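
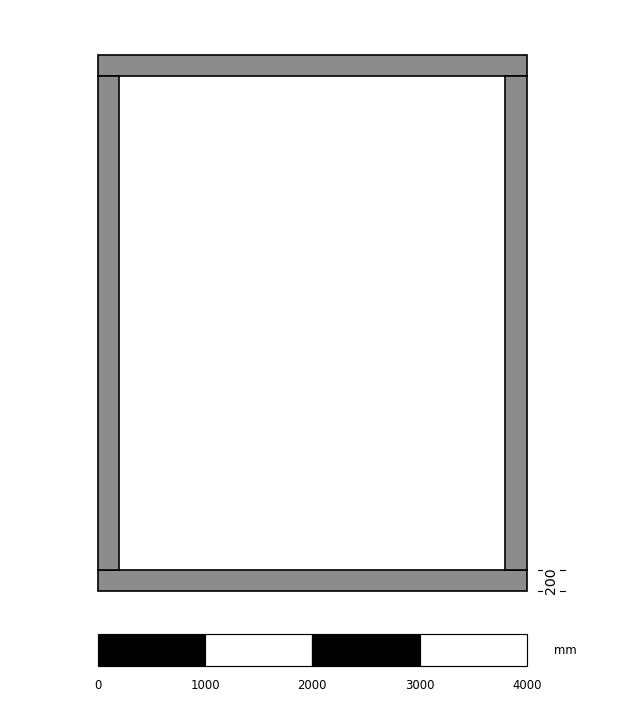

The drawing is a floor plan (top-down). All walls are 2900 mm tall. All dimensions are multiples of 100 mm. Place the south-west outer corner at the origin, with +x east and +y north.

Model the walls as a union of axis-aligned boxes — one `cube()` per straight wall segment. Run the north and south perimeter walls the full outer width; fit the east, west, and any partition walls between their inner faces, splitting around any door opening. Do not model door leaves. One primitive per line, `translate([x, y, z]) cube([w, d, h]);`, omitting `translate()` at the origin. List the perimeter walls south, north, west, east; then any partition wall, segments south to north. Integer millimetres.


cube([4000, 200, 2900]);
translate([0, 4800, 0]) cube([4000, 200, 2900]);
translate([0, 200, 0]) cube([200, 4600, 2900]);
translate([3800, 200, 0]) cube([200, 4600, 2900]);


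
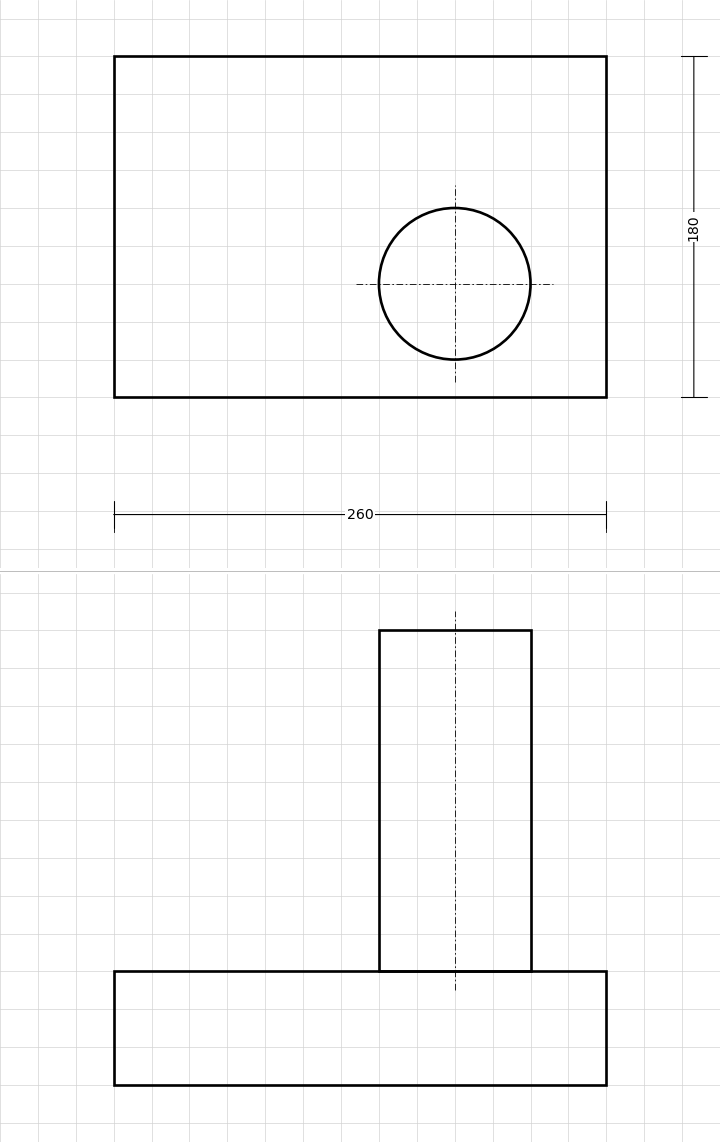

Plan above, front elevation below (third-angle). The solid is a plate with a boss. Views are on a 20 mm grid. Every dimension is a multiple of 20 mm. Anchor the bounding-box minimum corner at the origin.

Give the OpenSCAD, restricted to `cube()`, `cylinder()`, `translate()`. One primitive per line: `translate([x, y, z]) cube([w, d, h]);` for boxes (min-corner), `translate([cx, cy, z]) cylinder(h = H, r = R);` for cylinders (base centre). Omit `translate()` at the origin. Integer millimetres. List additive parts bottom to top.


cube([260, 180, 60]);
translate([180, 60, 60]) cylinder(h = 180, r = 40);


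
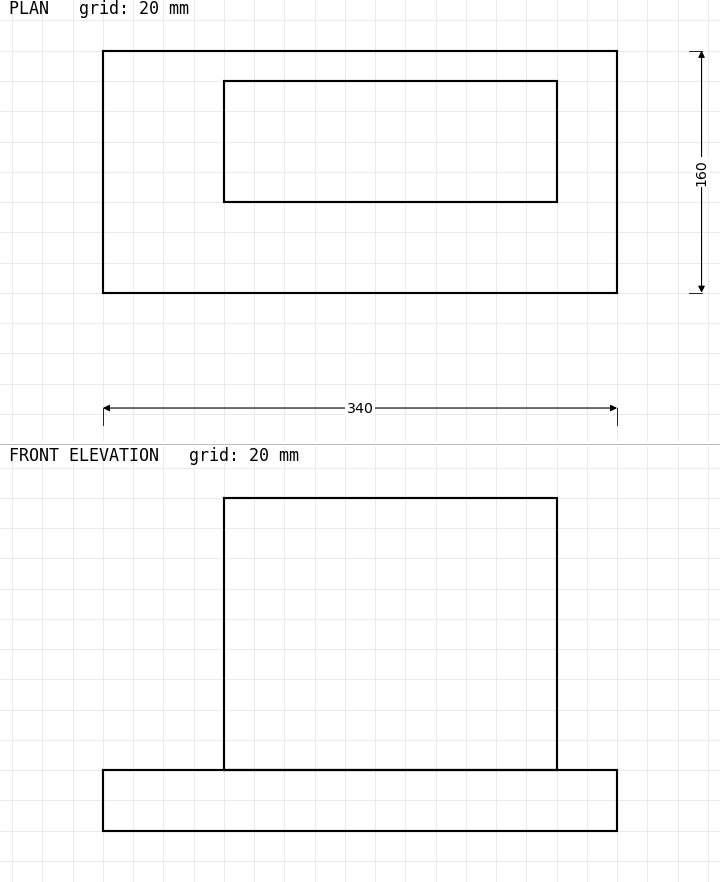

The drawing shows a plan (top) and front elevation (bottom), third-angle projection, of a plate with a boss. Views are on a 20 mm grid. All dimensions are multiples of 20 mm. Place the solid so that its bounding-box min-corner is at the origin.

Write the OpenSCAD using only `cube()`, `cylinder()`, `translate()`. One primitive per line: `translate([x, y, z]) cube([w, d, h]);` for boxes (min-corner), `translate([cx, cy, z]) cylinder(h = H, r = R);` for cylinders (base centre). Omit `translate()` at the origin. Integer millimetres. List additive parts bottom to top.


cube([340, 160, 40]);
translate([80, 60, 40]) cube([220, 80, 180]);


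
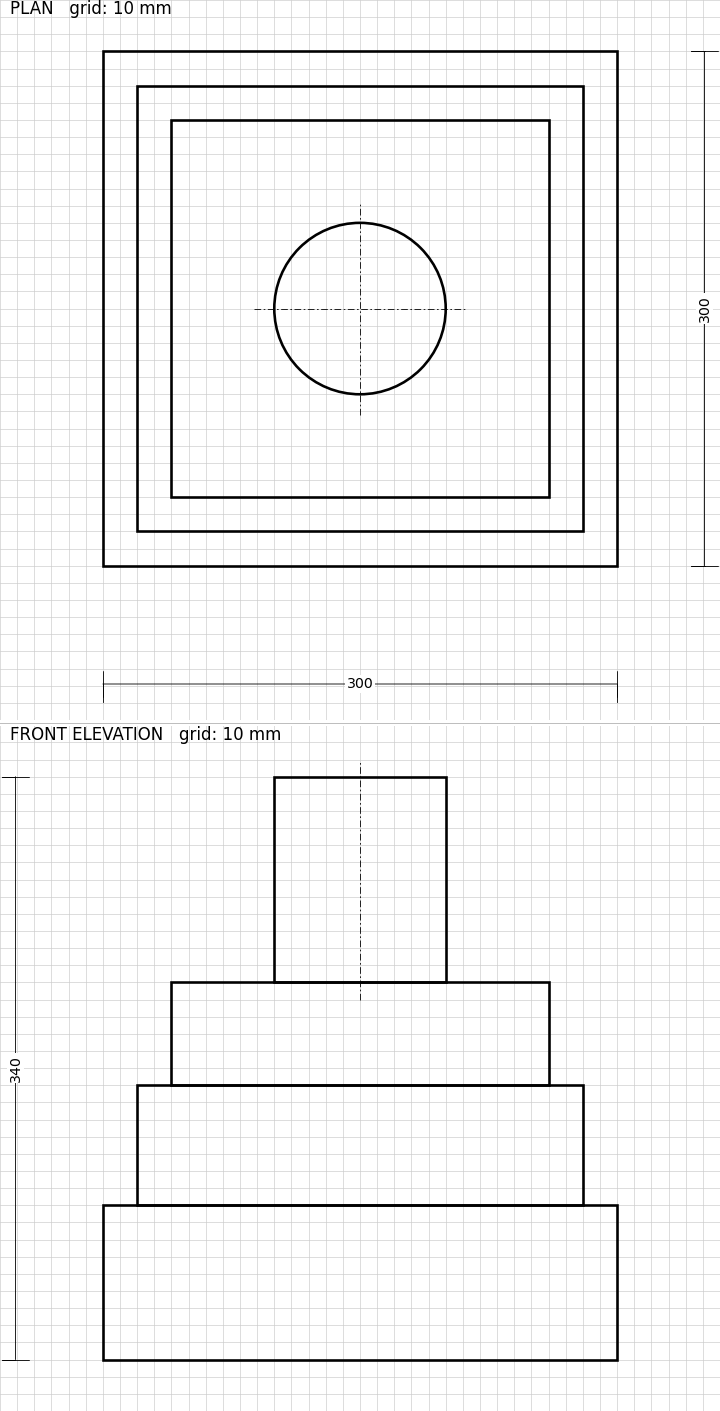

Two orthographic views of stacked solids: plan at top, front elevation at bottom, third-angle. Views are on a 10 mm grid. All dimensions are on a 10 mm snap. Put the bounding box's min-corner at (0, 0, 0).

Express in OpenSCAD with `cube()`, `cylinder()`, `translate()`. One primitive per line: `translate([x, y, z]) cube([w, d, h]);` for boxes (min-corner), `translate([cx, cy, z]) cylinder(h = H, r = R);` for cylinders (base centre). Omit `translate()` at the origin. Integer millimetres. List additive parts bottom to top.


cube([300, 300, 90]);
translate([20, 20, 90]) cube([260, 260, 70]);
translate([40, 40, 160]) cube([220, 220, 60]);
translate([150, 150, 220]) cylinder(h = 120, r = 50);


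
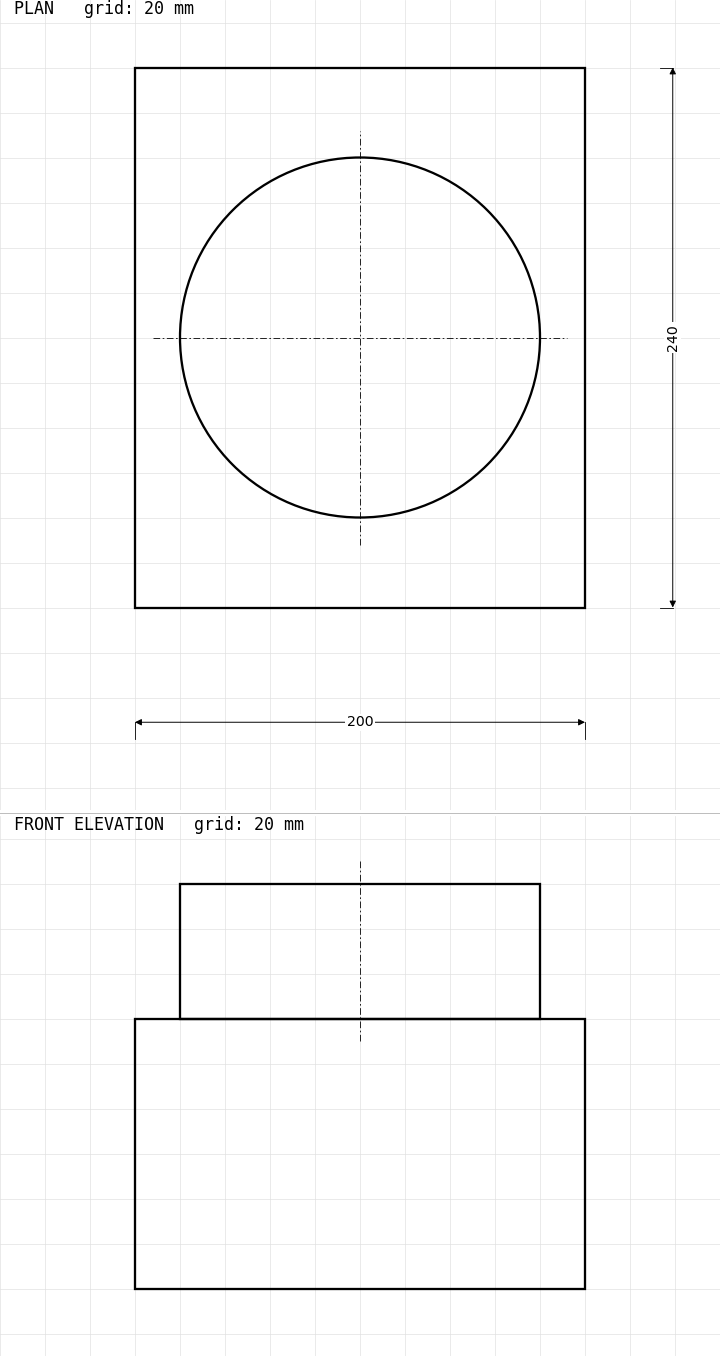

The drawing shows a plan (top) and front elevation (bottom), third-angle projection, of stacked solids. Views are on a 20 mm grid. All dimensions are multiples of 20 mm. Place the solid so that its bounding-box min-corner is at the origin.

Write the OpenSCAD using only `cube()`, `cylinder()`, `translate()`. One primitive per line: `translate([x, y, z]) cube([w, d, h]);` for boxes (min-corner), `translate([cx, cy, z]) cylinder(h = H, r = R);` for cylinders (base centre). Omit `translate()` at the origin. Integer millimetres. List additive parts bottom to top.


cube([200, 240, 120]);
translate([100, 120, 120]) cylinder(h = 60, r = 80);


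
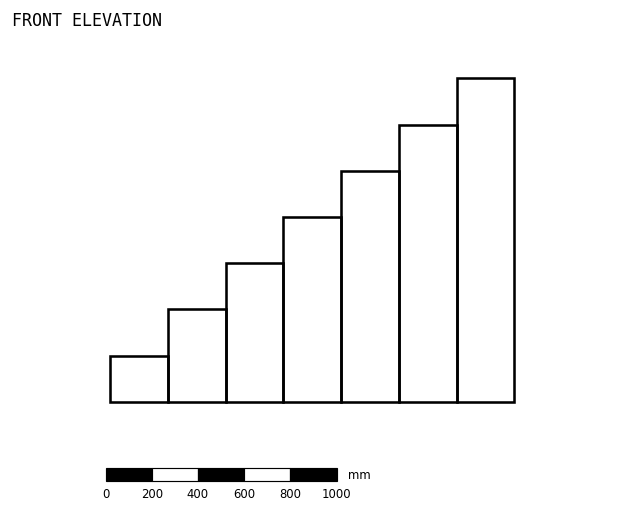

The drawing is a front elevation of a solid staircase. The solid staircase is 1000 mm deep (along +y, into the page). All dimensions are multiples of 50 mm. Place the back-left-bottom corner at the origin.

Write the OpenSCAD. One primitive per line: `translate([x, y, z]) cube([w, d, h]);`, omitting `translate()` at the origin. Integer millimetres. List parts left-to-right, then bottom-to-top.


cube([250, 1000, 200]);
translate([250, 0, 0]) cube([250, 1000, 400]);
translate([500, 0, 0]) cube([250, 1000, 600]);
translate([750, 0, 0]) cube([250, 1000, 800]);
translate([1000, 0, 0]) cube([250, 1000, 1000]);
translate([1250, 0, 0]) cube([250, 1000, 1200]);
translate([1500, 0, 0]) cube([250, 1000, 1400]);


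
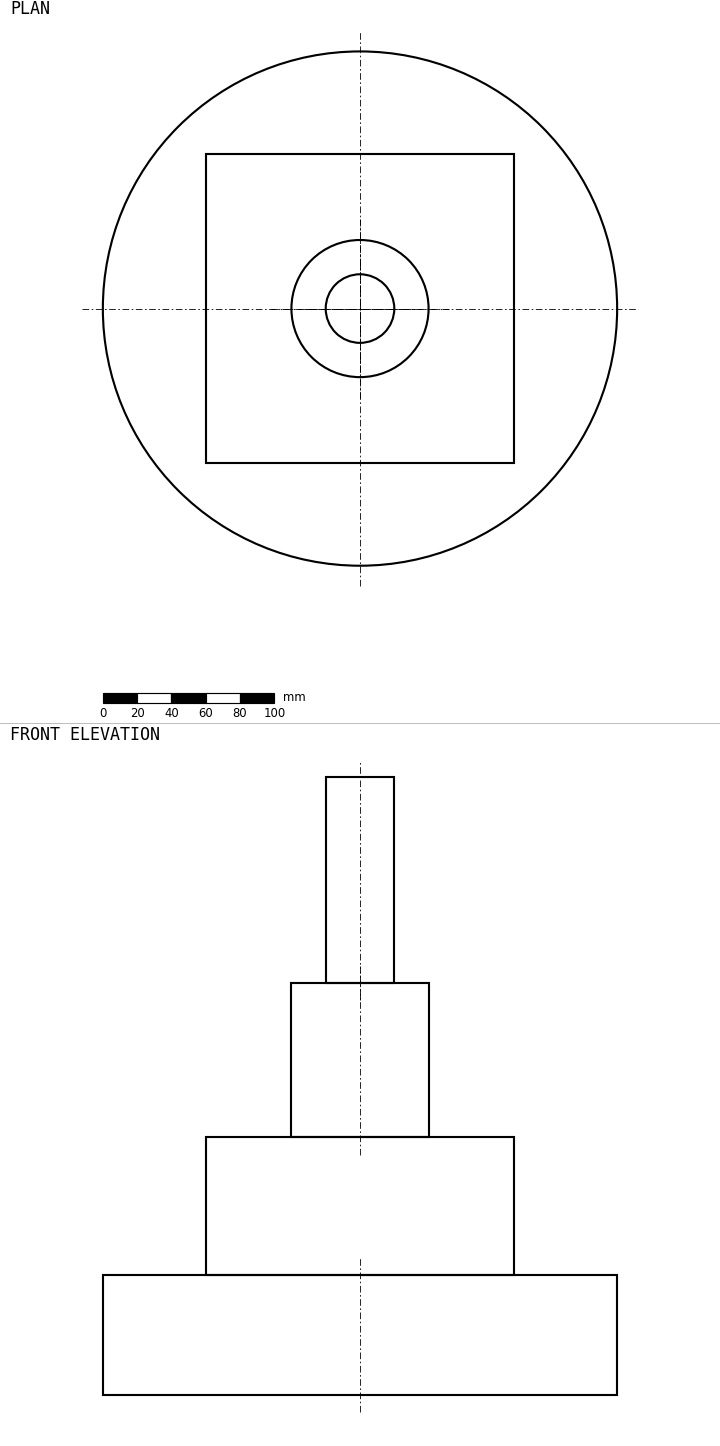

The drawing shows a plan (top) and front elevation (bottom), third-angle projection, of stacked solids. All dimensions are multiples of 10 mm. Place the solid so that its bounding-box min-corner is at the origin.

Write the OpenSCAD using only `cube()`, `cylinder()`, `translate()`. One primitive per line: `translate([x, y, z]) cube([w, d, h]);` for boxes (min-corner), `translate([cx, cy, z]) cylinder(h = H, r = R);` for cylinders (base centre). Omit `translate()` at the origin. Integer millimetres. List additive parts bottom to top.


translate([150, 150, 0]) cylinder(h = 70, r = 150);
translate([60, 60, 70]) cube([180, 180, 80]);
translate([150, 150, 150]) cylinder(h = 90, r = 40);
translate([150, 150, 240]) cylinder(h = 120, r = 20);


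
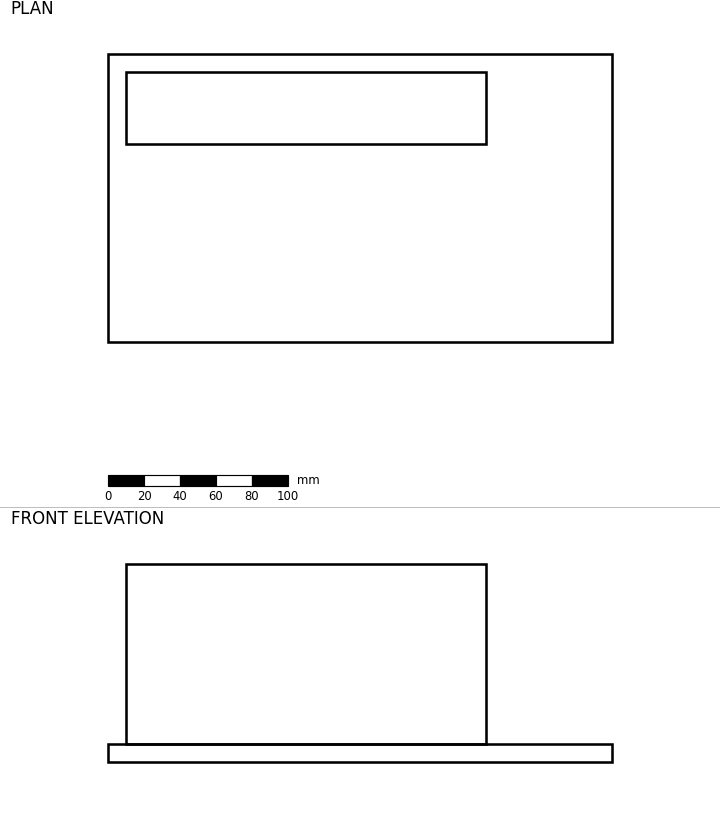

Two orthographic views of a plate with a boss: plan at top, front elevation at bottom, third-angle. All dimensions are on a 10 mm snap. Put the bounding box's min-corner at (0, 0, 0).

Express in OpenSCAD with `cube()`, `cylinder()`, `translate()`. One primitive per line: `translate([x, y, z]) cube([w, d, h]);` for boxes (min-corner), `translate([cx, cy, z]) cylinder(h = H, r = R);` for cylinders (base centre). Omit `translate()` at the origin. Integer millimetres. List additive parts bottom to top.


cube([280, 160, 10]);
translate([10, 110, 10]) cube([200, 40, 100]);


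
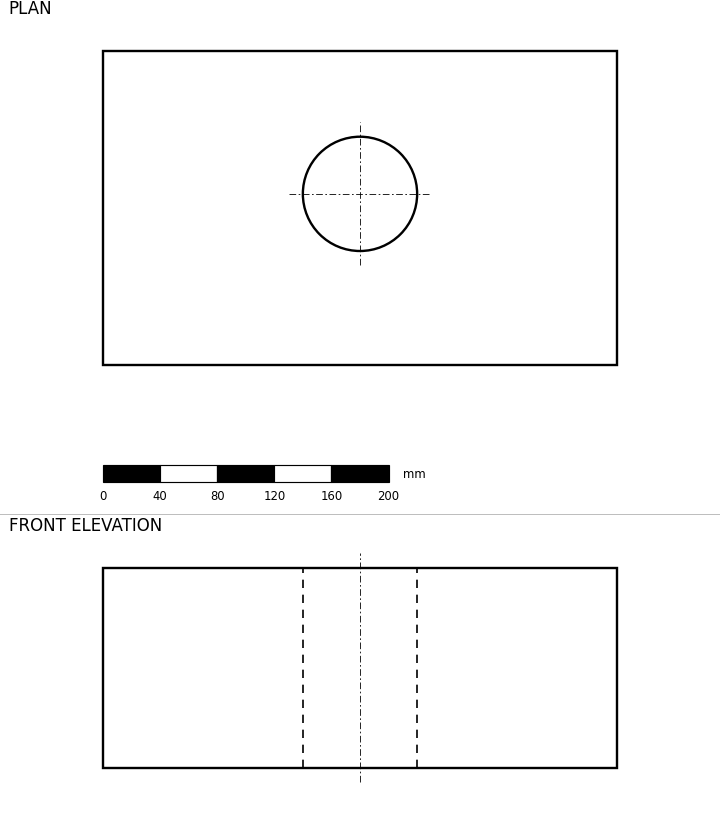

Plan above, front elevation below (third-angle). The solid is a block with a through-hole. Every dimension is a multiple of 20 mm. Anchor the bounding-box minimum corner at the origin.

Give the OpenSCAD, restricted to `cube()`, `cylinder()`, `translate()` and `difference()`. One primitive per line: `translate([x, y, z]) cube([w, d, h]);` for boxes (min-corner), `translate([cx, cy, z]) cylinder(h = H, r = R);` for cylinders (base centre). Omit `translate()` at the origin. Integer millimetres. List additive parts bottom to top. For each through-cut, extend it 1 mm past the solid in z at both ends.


difference() {
  cube([360, 220, 140]);
  translate([180, 120, -1]) cylinder(h = 142, r = 40);
}


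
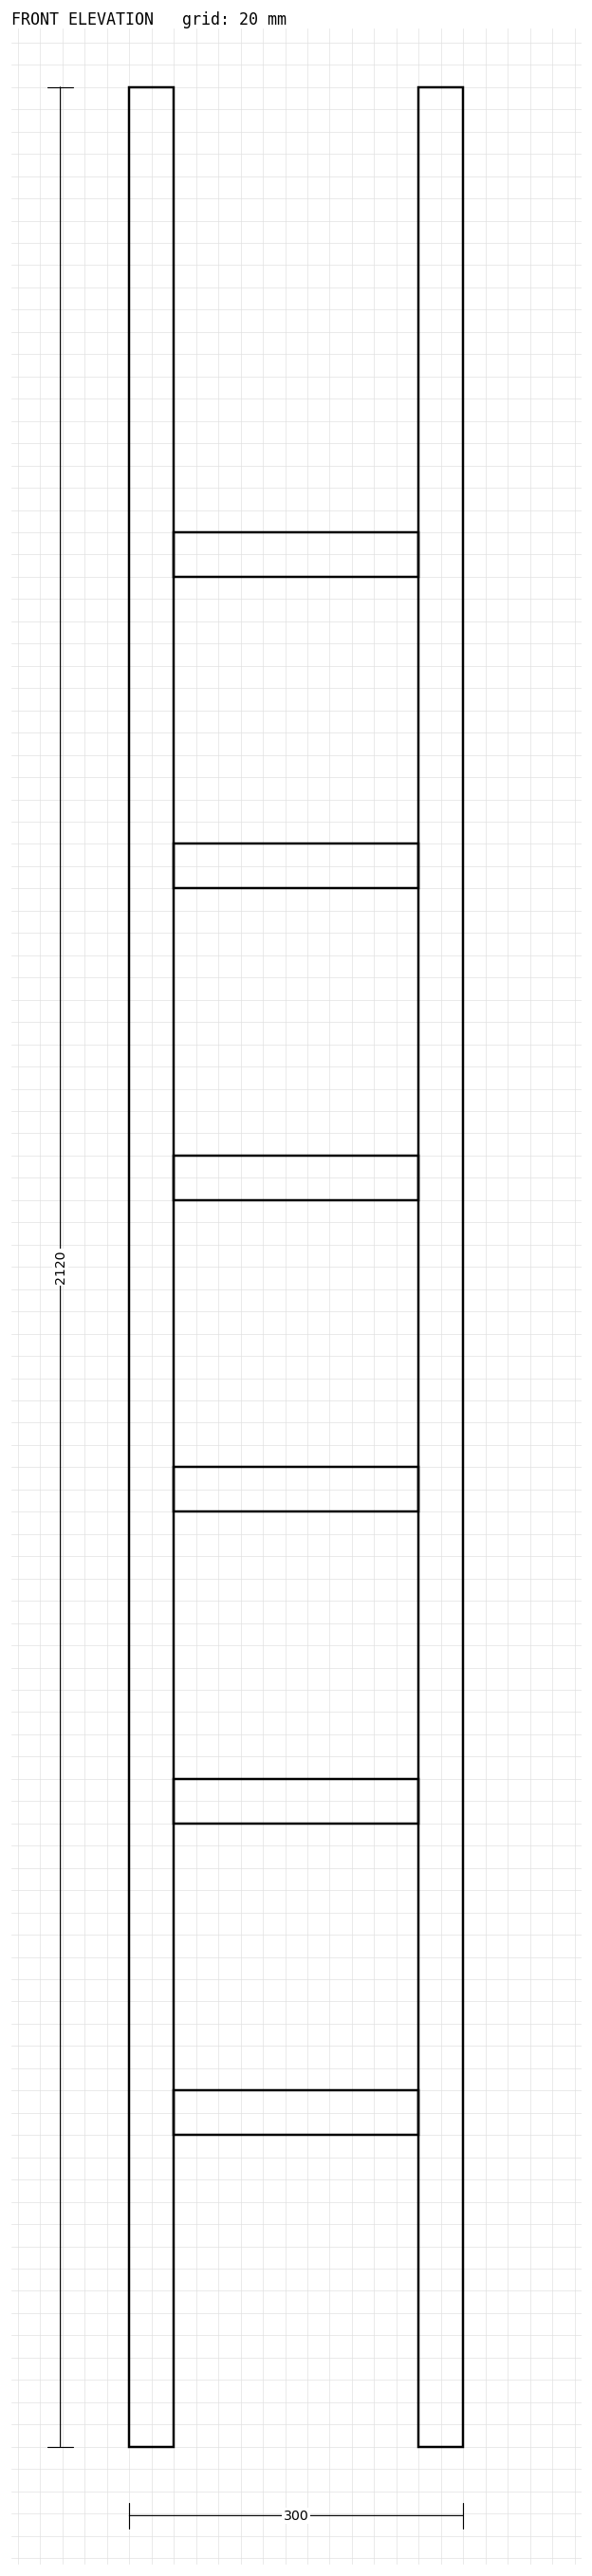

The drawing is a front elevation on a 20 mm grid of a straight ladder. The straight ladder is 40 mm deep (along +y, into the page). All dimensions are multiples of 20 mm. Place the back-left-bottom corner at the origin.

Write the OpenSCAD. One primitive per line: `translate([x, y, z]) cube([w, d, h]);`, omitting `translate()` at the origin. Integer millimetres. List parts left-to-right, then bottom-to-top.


cube([40, 40, 2120]);
translate([40, 0, 280]) cube([220, 40, 40]);
translate([40, 0, 560]) cube([220, 40, 40]);
translate([40, 0, 840]) cube([220, 40, 40]);
translate([40, 0, 1120]) cube([220, 40, 40]);
translate([40, 0, 1400]) cube([220, 40, 40]);
translate([40, 0, 1680]) cube([220, 40, 40]);
translate([260, 0, 0]) cube([40, 40, 2120]);


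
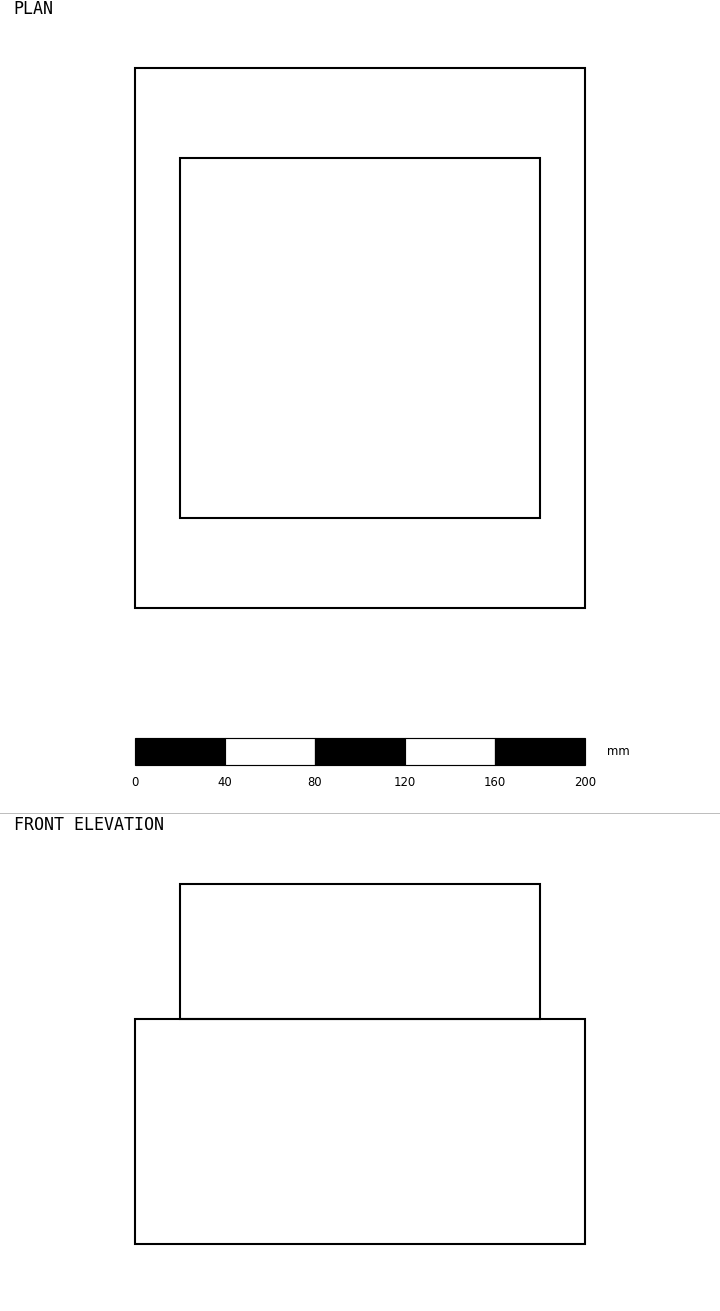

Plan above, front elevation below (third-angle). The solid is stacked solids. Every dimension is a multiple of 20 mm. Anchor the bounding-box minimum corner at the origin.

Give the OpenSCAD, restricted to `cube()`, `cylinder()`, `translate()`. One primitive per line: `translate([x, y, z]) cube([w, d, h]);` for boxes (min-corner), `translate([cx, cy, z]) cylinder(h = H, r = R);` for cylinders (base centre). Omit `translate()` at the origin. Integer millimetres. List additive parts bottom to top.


cube([200, 240, 100]);
translate([20, 40, 100]) cube([160, 160, 60]);


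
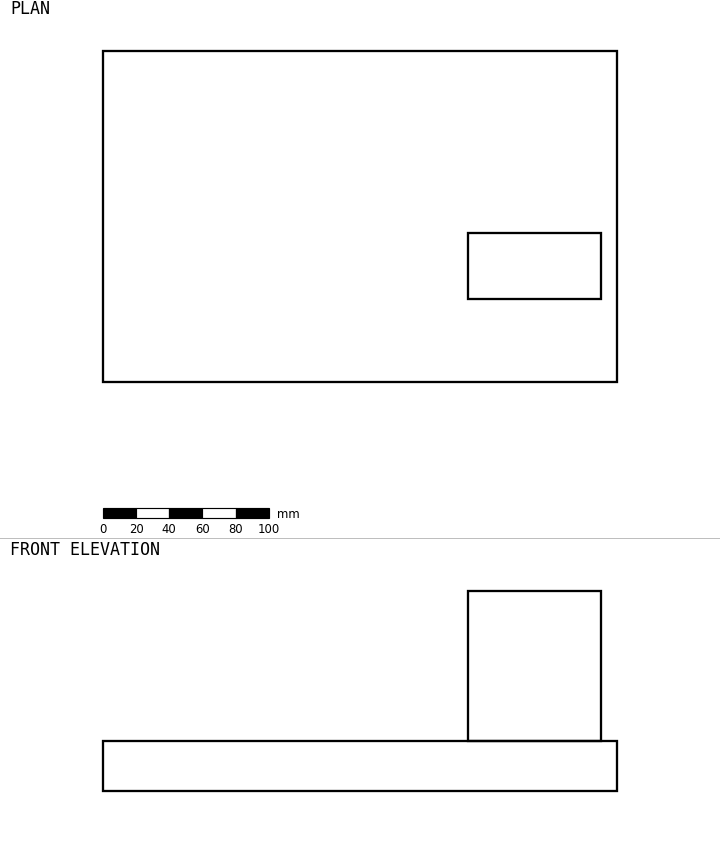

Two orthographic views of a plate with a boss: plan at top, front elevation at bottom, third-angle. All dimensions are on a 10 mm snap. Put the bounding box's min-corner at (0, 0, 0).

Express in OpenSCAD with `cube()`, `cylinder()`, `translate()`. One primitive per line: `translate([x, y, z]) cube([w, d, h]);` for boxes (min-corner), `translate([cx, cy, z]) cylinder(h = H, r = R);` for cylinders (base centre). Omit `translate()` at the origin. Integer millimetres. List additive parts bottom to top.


cube([310, 200, 30]);
translate([220, 50, 30]) cube([80, 40, 90]);


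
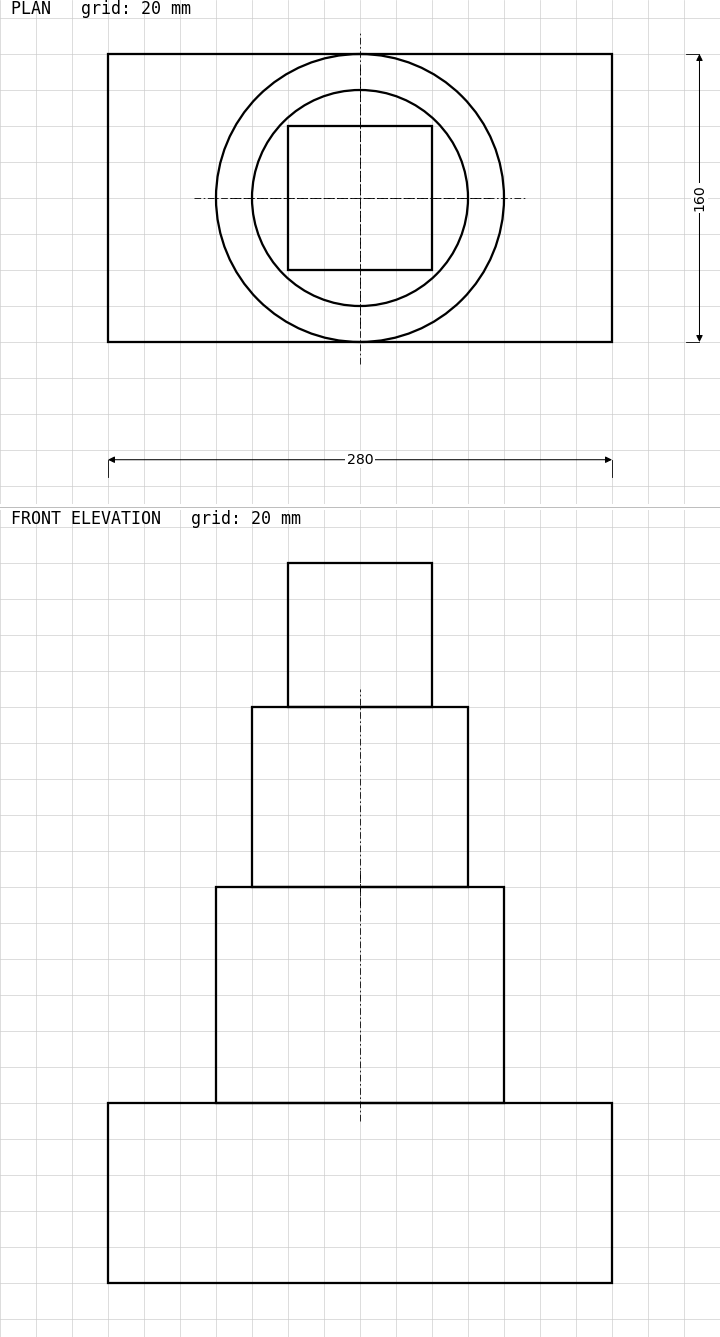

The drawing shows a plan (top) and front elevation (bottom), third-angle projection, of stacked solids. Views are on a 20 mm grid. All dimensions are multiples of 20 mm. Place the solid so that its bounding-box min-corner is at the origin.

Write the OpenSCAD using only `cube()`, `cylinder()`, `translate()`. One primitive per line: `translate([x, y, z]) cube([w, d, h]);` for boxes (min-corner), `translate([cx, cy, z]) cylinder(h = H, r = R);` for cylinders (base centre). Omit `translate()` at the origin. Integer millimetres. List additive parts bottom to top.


cube([280, 160, 100]);
translate([140, 80, 100]) cylinder(h = 120, r = 80);
translate([140, 80, 220]) cylinder(h = 100, r = 60);
translate([100, 40, 320]) cube([80, 80, 80]);


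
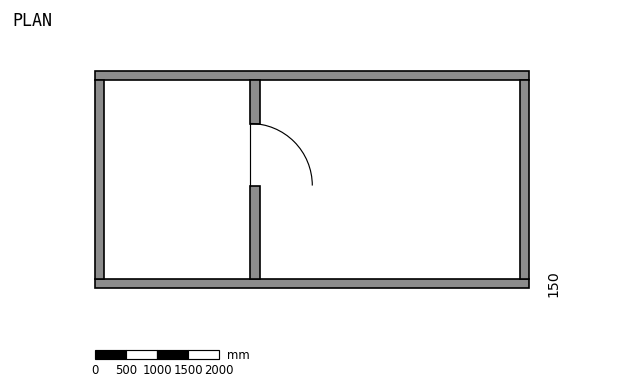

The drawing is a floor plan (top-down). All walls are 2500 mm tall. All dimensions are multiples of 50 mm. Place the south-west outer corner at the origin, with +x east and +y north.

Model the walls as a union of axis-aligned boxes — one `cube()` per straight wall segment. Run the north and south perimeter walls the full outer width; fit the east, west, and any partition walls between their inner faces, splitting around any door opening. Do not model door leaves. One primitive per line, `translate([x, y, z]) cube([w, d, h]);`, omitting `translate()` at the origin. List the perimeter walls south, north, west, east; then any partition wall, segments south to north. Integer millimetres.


cube([7000, 150, 2500]);
translate([0, 3350, 0]) cube([7000, 150, 2500]);
translate([0, 150, 0]) cube([150, 3200, 2500]);
translate([6850, 150, 0]) cube([150, 3200, 2500]);
translate([2500, 150, 0]) cube([150, 1500, 2500]);
translate([2500, 2650, 0]) cube([150, 700, 2500]);


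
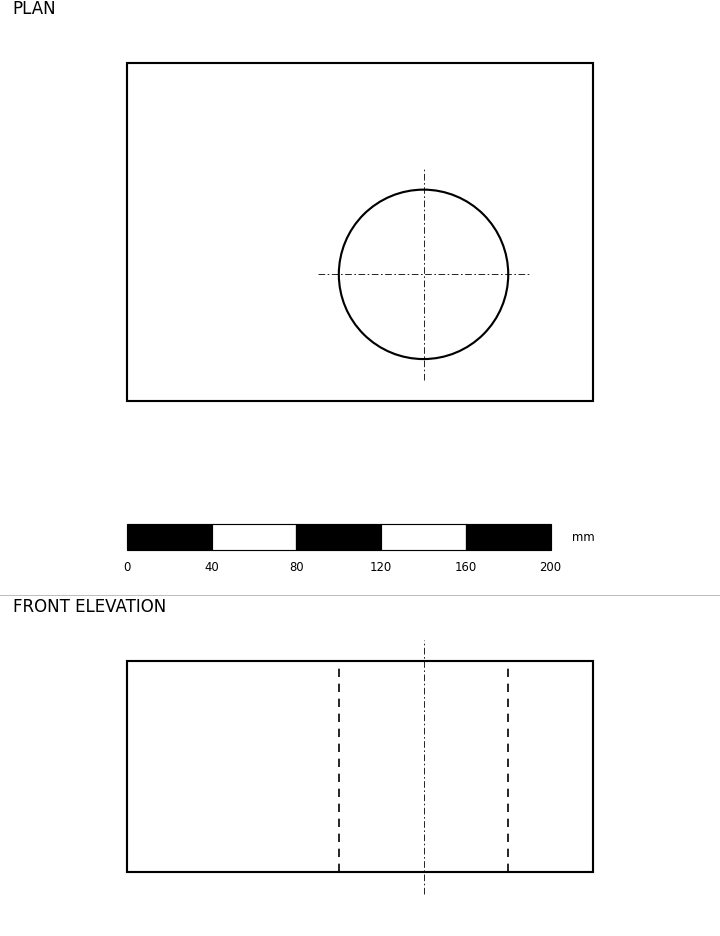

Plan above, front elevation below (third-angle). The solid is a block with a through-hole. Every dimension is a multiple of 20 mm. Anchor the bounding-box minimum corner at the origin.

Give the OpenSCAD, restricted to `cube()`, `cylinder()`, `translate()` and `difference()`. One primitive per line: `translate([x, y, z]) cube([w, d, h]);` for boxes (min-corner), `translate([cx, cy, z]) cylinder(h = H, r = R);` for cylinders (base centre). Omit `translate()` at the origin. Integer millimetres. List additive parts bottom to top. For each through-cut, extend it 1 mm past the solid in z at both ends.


difference() {
  cube([220, 160, 100]);
  translate([140, 60, -1]) cylinder(h = 102, r = 40);
}


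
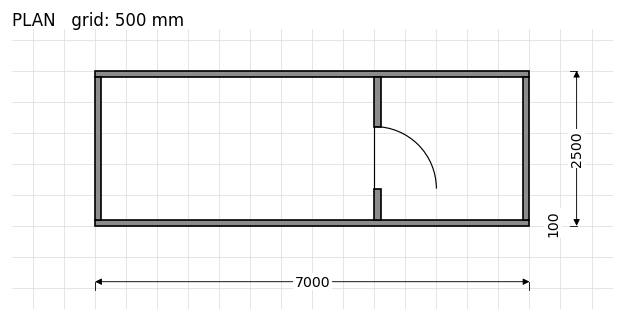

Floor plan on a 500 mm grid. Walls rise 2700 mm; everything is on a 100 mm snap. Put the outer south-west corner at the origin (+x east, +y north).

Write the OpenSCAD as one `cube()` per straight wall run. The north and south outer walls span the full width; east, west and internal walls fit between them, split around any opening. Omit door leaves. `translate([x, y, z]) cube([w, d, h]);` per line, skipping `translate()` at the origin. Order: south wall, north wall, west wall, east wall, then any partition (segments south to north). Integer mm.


cube([7000, 100, 2700]);
translate([0, 2400, 0]) cube([7000, 100, 2700]);
translate([0, 100, 0]) cube([100, 2300, 2700]);
translate([6900, 100, 0]) cube([100, 2300, 2700]);
translate([4500, 100, 0]) cube([100, 500, 2700]);
translate([4500, 1600, 0]) cube([100, 800, 2700]);


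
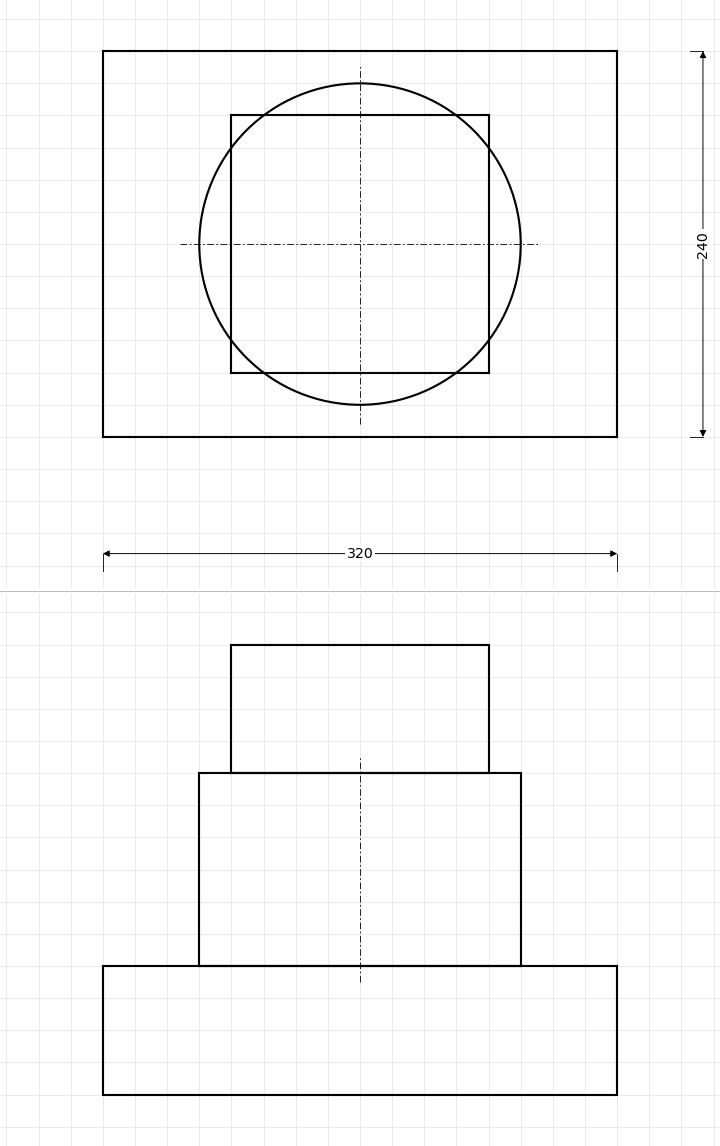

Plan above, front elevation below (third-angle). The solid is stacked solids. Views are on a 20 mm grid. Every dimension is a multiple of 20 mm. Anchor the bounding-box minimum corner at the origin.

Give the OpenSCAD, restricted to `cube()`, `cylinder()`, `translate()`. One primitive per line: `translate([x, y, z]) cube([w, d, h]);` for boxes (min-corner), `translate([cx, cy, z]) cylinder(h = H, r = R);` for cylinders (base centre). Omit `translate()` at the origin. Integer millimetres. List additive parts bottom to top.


cube([320, 240, 80]);
translate([160, 120, 80]) cylinder(h = 120, r = 100);
translate([80, 40, 200]) cube([160, 160, 80]);


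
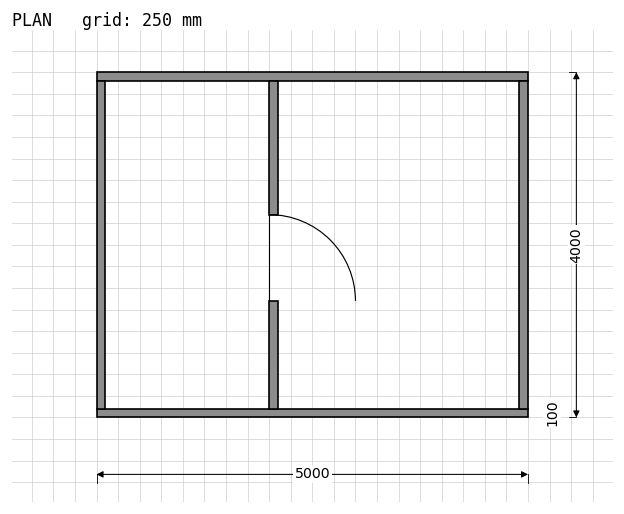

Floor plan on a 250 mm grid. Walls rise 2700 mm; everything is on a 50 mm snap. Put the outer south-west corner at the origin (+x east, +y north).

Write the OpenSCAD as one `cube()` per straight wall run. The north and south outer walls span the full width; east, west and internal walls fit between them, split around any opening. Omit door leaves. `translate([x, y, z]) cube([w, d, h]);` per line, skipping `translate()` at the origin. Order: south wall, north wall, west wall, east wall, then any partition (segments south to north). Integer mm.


cube([5000, 100, 2700]);
translate([0, 3900, 0]) cube([5000, 100, 2700]);
translate([0, 100, 0]) cube([100, 3800, 2700]);
translate([4900, 100, 0]) cube([100, 3800, 2700]);
translate([2000, 100, 0]) cube([100, 1250, 2700]);
translate([2000, 2350, 0]) cube([100, 1550, 2700]);


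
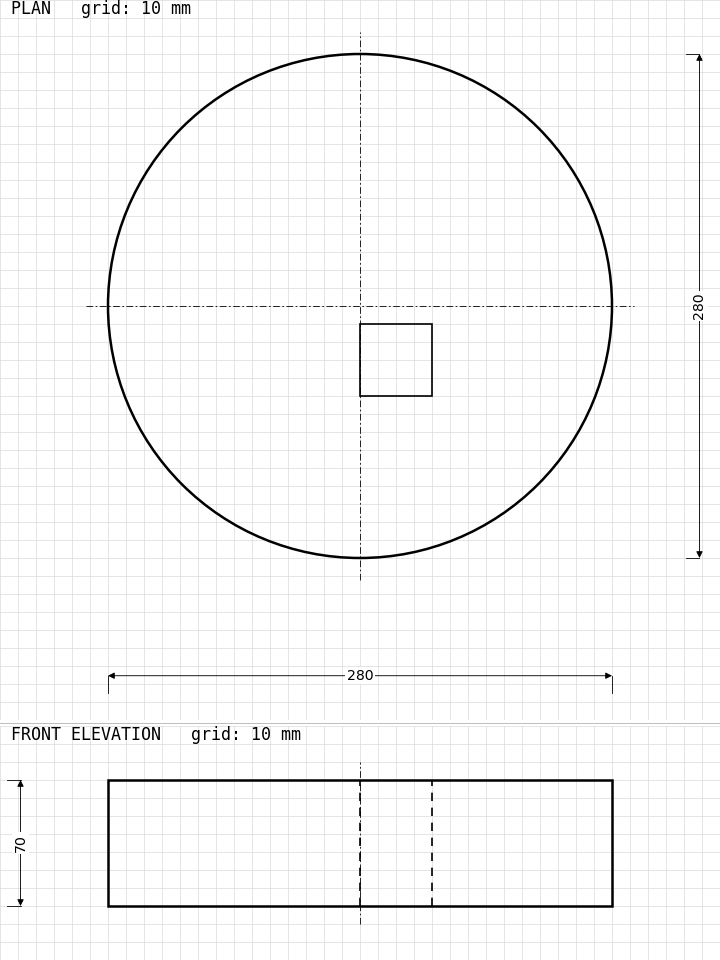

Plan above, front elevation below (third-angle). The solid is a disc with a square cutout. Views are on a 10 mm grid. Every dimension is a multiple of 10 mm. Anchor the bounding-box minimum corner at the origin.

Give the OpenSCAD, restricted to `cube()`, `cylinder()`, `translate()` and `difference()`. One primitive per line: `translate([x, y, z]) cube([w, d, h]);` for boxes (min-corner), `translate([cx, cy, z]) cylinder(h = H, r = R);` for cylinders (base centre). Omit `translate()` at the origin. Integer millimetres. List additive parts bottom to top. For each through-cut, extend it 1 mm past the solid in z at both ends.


difference() {
  translate([140, 140, 0]) cylinder(h = 70, r = 140);
  translate([140, 90, -1]) cube([40, 40, 72]);
}


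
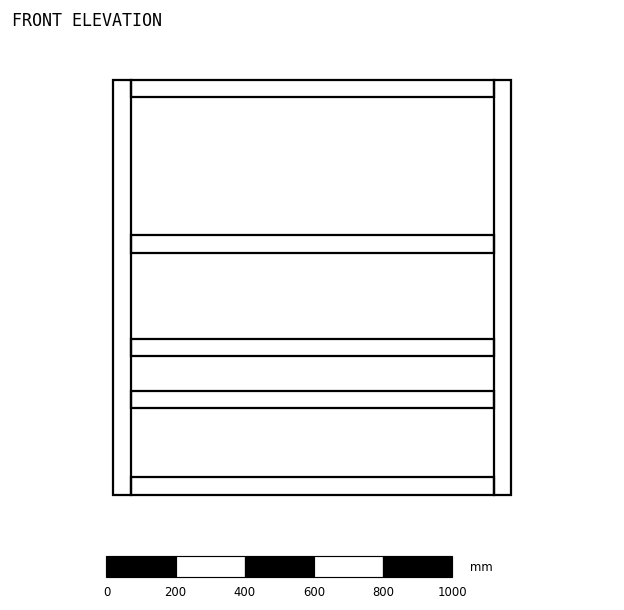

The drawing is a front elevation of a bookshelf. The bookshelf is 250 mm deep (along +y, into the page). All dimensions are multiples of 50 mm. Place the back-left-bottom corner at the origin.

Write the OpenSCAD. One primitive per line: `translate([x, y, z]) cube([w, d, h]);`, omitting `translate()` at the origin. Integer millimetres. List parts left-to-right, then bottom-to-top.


cube([50, 250, 1200]);
translate([50, 0, 0]) cube([1050, 250, 50]);
translate([50, 0, 250]) cube([1050, 250, 50]);
translate([50, 0, 400]) cube([1050, 250, 50]);
translate([50, 0, 700]) cube([1050, 250, 50]);
translate([50, 0, 1150]) cube([1050, 250, 50]);
translate([1100, 0, 0]) cube([50, 250, 1200]);


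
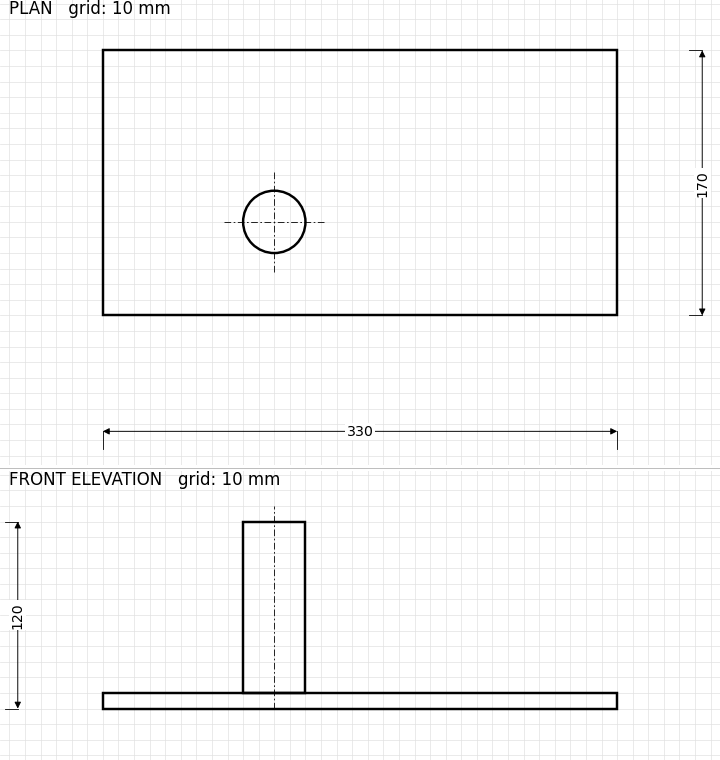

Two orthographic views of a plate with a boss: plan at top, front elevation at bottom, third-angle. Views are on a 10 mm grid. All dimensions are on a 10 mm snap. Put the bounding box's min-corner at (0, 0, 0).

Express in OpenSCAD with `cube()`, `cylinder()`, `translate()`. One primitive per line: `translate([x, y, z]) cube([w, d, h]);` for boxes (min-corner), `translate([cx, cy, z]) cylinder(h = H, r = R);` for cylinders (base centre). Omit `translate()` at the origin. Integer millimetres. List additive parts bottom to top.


cube([330, 170, 10]);
translate([110, 60, 10]) cylinder(h = 110, r = 20);


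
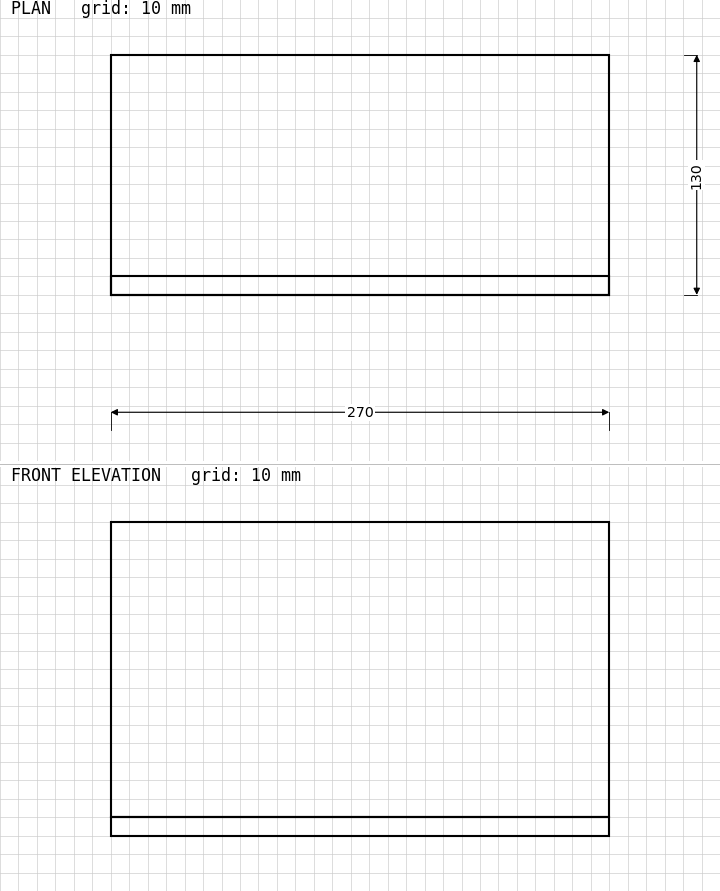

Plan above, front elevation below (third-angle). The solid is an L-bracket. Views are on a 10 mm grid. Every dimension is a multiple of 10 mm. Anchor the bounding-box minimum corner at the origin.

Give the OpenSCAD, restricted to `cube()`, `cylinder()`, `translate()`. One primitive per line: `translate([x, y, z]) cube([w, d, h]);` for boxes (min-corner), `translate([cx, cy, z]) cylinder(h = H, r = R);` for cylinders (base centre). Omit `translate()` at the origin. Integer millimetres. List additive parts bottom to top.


cube([270, 130, 10]);
translate([0, 0, 10]) cube([270, 10, 160]);


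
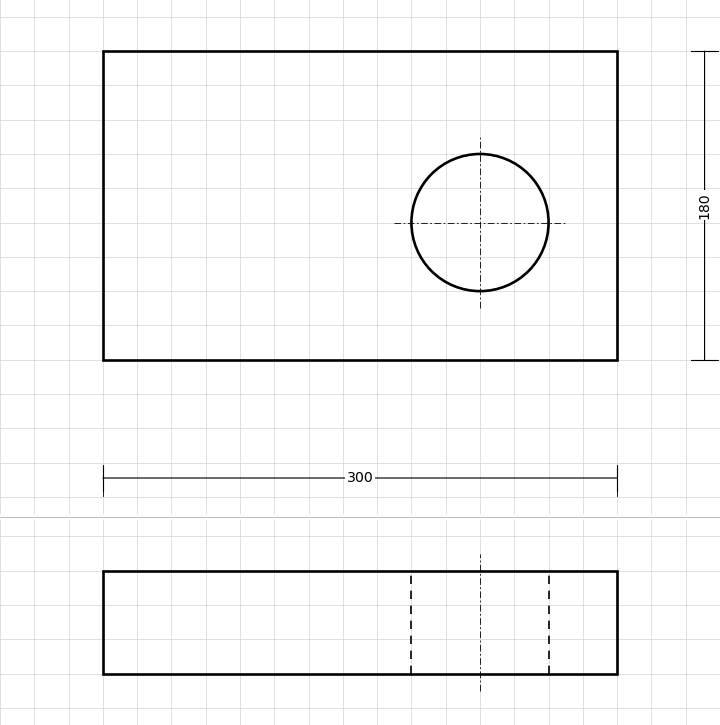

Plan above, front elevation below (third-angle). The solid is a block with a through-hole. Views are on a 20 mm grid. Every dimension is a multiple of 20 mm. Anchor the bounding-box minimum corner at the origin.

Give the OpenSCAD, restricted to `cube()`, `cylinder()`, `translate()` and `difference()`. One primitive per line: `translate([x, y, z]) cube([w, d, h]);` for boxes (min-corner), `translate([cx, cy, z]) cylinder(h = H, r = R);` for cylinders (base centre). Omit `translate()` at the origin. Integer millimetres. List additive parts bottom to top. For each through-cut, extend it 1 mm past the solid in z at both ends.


difference() {
  cube([300, 180, 60]);
  translate([220, 80, -1]) cylinder(h = 62, r = 40);
}


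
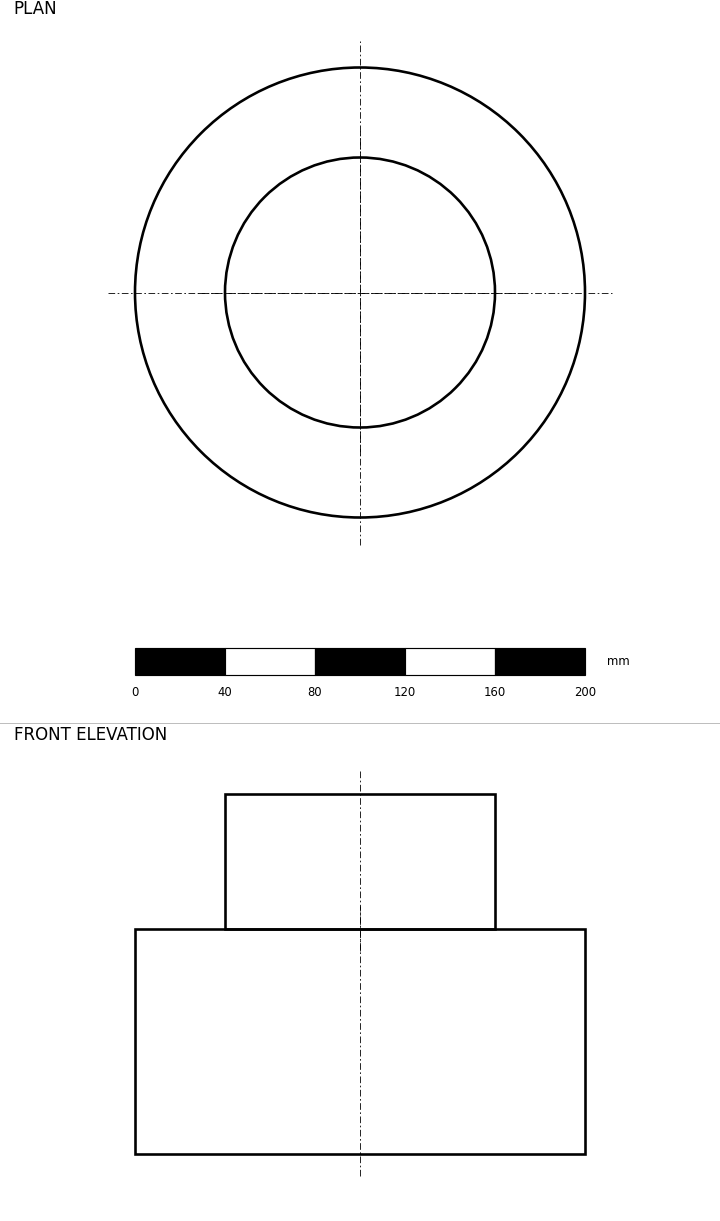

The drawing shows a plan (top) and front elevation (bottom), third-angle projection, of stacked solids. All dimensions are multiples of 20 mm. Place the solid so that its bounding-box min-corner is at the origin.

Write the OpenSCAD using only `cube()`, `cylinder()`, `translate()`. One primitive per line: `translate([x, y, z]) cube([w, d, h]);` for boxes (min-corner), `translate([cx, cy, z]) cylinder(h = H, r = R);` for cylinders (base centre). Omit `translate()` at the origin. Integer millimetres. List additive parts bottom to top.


translate([100, 100, 0]) cylinder(h = 100, r = 100);
translate([100, 100, 100]) cylinder(h = 60, r = 60);


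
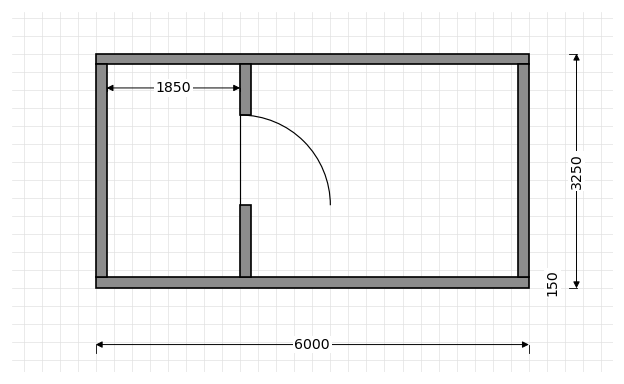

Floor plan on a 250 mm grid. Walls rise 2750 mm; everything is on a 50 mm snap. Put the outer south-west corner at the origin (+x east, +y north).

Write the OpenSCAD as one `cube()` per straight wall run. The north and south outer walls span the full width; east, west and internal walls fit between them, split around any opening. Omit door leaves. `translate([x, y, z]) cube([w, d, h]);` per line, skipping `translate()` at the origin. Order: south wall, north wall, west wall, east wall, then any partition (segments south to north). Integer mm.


cube([6000, 150, 2750]);
translate([0, 3100, 0]) cube([6000, 150, 2750]);
translate([0, 150, 0]) cube([150, 2950, 2750]);
translate([5850, 150, 0]) cube([150, 2950, 2750]);
translate([2000, 150, 0]) cube([150, 1000, 2750]);
translate([2000, 2400, 0]) cube([150, 700, 2750]);


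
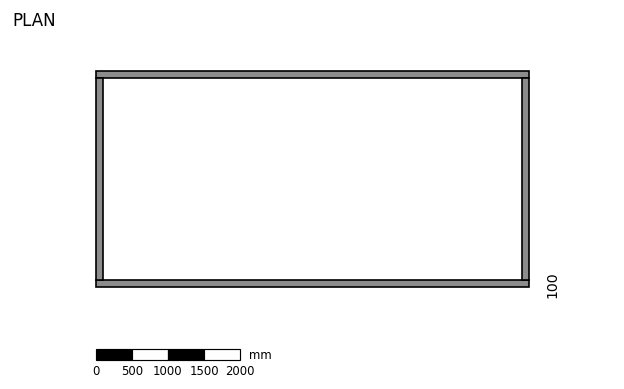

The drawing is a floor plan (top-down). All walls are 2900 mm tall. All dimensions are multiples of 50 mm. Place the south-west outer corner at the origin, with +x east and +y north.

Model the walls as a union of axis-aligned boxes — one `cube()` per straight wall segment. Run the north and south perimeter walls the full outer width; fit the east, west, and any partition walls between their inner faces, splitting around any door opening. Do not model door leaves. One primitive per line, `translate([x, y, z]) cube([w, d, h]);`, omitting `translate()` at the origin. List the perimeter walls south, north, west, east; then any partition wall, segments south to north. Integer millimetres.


cube([6000, 100, 2900]);
translate([0, 2900, 0]) cube([6000, 100, 2900]);
translate([0, 100, 0]) cube([100, 2800, 2900]);
translate([5900, 100, 0]) cube([100, 2800, 2900]);


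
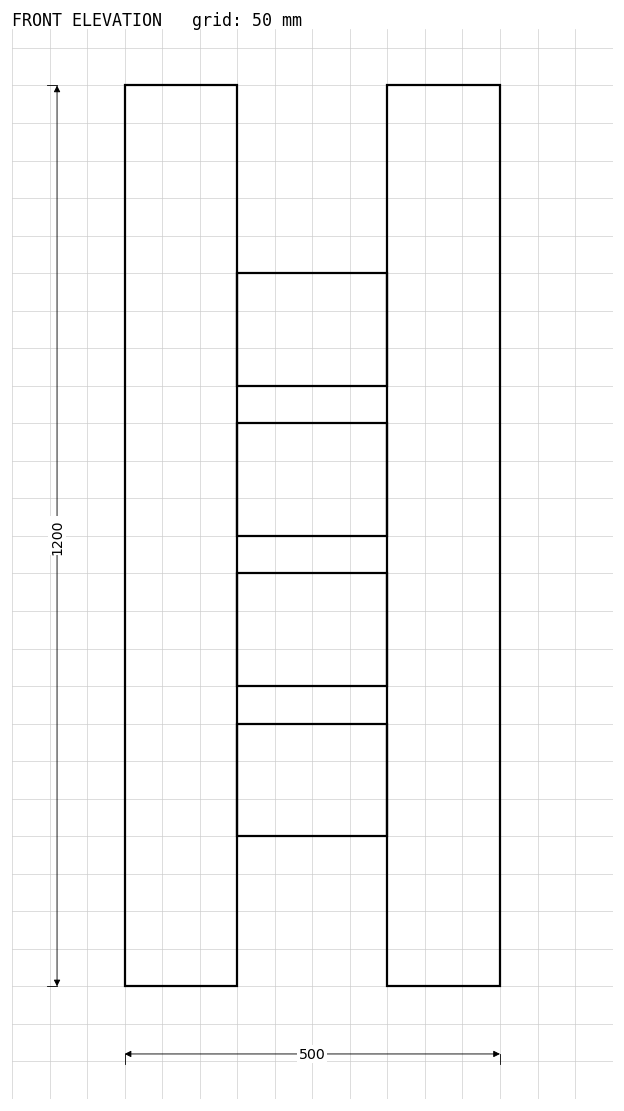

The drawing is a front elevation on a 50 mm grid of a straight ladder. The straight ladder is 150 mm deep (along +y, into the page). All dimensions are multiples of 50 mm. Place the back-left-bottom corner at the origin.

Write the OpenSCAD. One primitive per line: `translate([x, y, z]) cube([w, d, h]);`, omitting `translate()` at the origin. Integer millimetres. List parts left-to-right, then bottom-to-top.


cube([150, 150, 1200]);
translate([150, 0, 200]) cube([200, 150, 150]);
translate([150, 0, 400]) cube([200, 150, 150]);
translate([150, 0, 600]) cube([200, 150, 150]);
translate([150, 0, 800]) cube([200, 150, 150]);
translate([350, 0, 0]) cube([150, 150, 1200]);


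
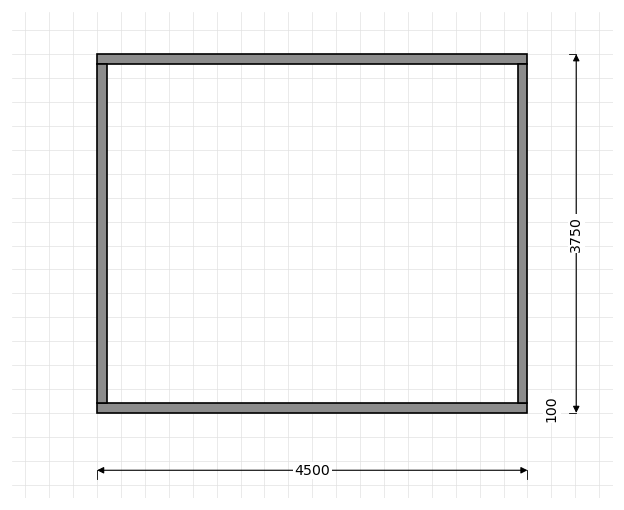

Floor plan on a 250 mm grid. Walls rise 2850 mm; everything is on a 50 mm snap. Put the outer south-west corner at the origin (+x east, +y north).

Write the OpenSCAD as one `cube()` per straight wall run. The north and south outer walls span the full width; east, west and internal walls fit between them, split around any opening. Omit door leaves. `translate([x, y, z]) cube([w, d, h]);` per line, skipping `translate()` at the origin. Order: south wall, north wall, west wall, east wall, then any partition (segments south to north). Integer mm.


cube([4500, 100, 2850]);
translate([0, 3650, 0]) cube([4500, 100, 2850]);
translate([0, 100, 0]) cube([100, 3550, 2850]);
translate([4400, 100, 0]) cube([100, 3550, 2850]);


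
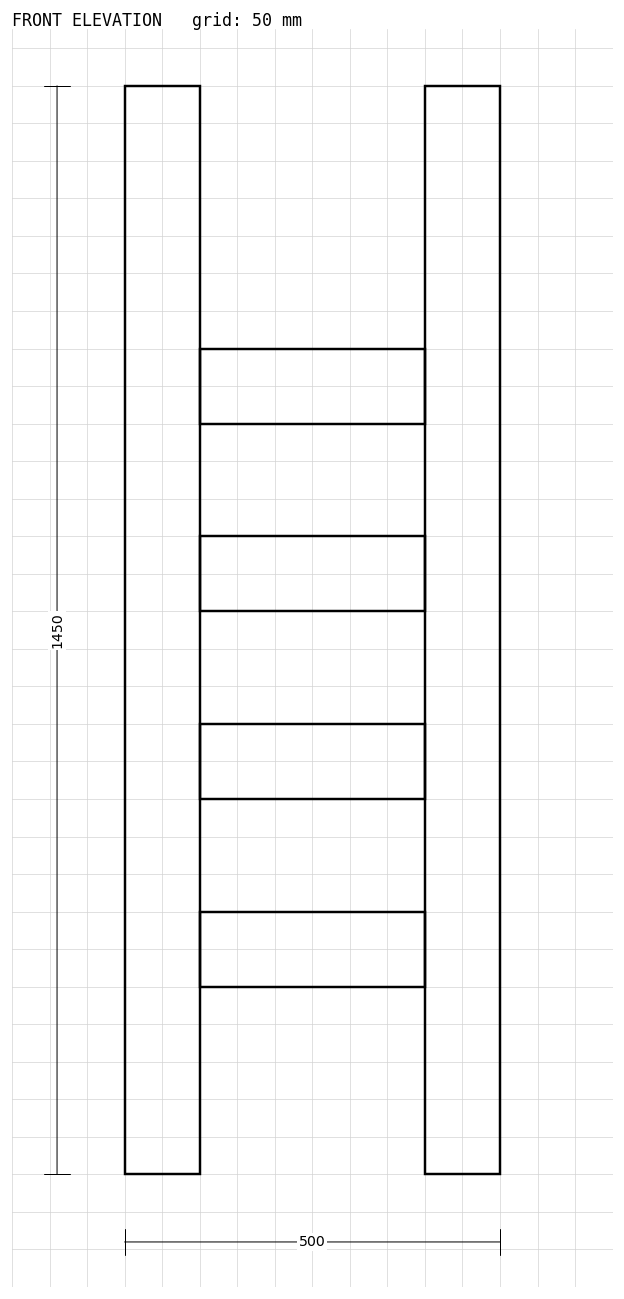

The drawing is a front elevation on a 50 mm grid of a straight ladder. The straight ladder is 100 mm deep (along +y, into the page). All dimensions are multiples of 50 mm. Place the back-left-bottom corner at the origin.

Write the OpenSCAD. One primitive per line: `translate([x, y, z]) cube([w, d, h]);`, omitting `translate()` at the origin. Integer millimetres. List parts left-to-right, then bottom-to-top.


cube([100, 100, 1450]);
translate([100, 0, 250]) cube([300, 100, 100]);
translate([100, 0, 500]) cube([300, 100, 100]);
translate([100, 0, 750]) cube([300, 100, 100]);
translate([100, 0, 1000]) cube([300, 100, 100]);
translate([400, 0, 0]) cube([100, 100, 1450]);


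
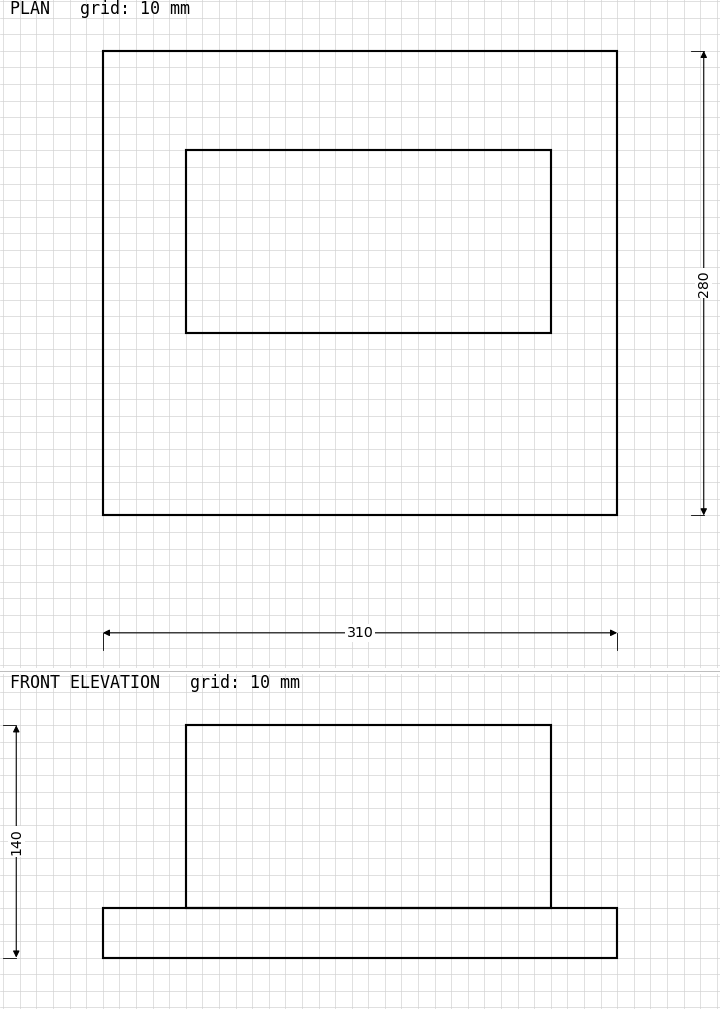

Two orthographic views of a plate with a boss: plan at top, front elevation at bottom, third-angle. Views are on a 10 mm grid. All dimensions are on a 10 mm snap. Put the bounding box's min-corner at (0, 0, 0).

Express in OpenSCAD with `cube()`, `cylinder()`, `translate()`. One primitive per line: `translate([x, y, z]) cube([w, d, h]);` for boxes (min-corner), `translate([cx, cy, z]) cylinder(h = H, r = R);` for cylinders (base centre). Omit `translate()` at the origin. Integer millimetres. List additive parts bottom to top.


cube([310, 280, 30]);
translate([50, 110, 30]) cube([220, 110, 110]);


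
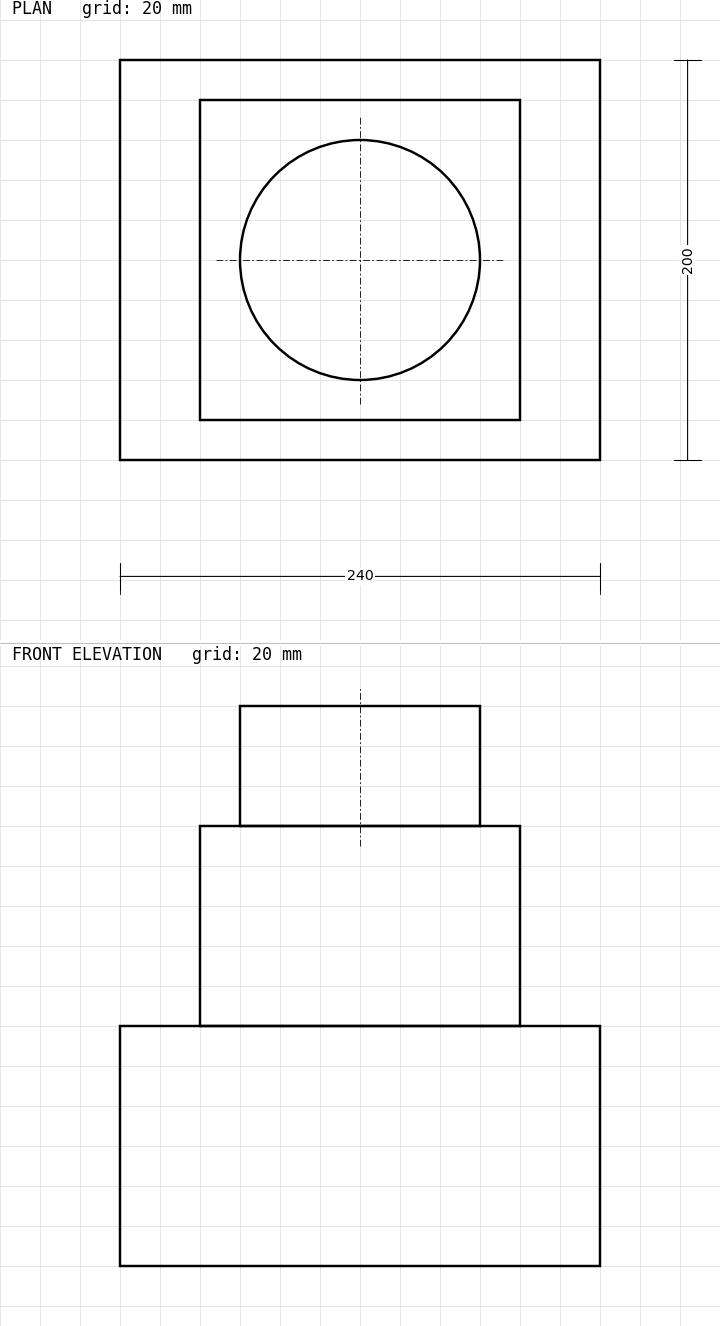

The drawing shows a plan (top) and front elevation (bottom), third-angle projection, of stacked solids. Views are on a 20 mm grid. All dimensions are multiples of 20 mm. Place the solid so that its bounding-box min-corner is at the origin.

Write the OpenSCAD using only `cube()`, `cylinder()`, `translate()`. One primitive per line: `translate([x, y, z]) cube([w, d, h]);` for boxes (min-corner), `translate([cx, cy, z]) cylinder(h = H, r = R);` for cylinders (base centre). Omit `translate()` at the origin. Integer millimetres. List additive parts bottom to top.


cube([240, 200, 120]);
translate([40, 20, 120]) cube([160, 160, 100]);
translate([120, 100, 220]) cylinder(h = 60, r = 60);


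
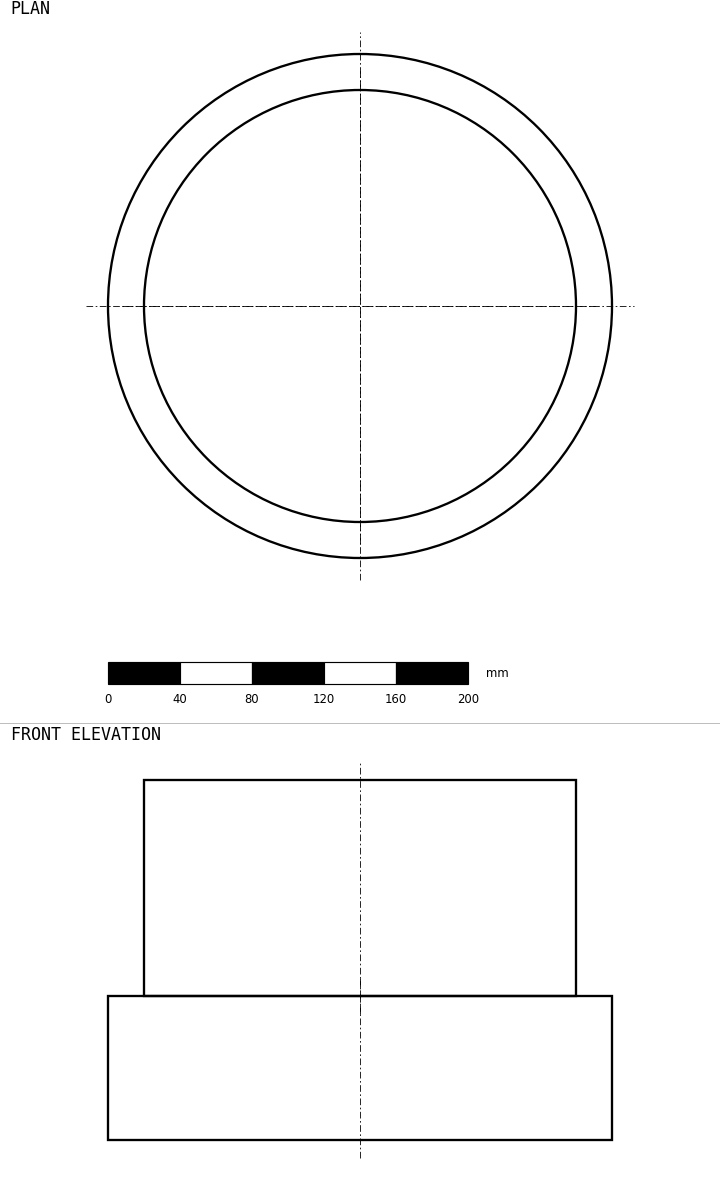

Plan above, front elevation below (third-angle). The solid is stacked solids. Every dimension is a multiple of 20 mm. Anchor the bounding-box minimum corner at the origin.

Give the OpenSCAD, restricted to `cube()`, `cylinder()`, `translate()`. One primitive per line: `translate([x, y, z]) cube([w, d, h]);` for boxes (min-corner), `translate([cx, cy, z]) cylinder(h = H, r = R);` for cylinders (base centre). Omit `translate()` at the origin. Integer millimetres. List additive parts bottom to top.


translate([140, 140, 0]) cylinder(h = 80, r = 140);
translate([140, 140, 80]) cylinder(h = 120, r = 120);


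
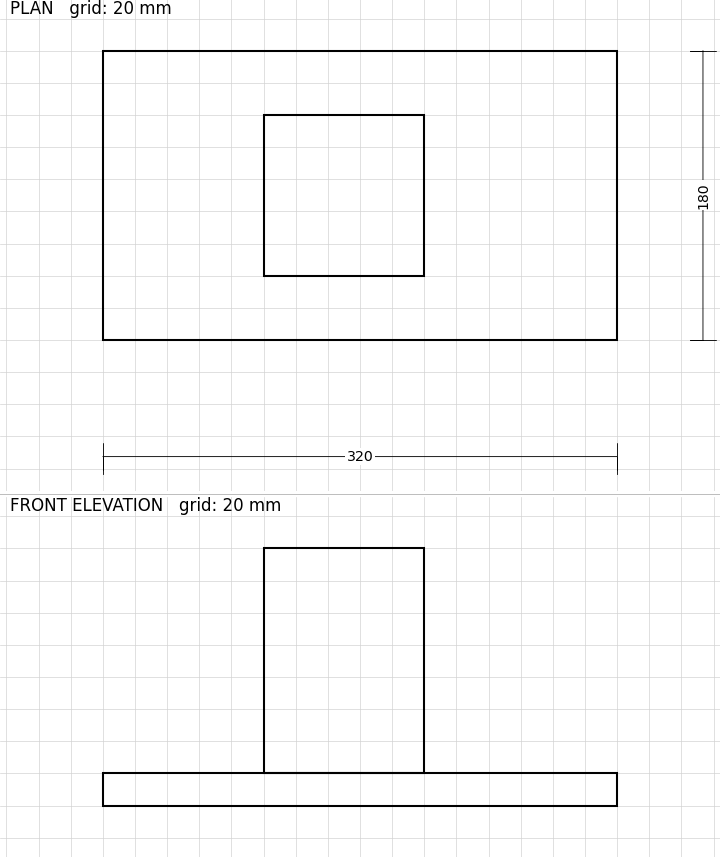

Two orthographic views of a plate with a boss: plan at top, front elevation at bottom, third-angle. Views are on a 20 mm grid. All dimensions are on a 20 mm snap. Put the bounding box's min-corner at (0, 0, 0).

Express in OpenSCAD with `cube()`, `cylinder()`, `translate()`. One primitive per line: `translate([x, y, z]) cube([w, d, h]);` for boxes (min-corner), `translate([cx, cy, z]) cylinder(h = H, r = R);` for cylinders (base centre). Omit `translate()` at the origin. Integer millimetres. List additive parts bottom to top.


cube([320, 180, 20]);
translate([100, 40, 20]) cube([100, 100, 140]);


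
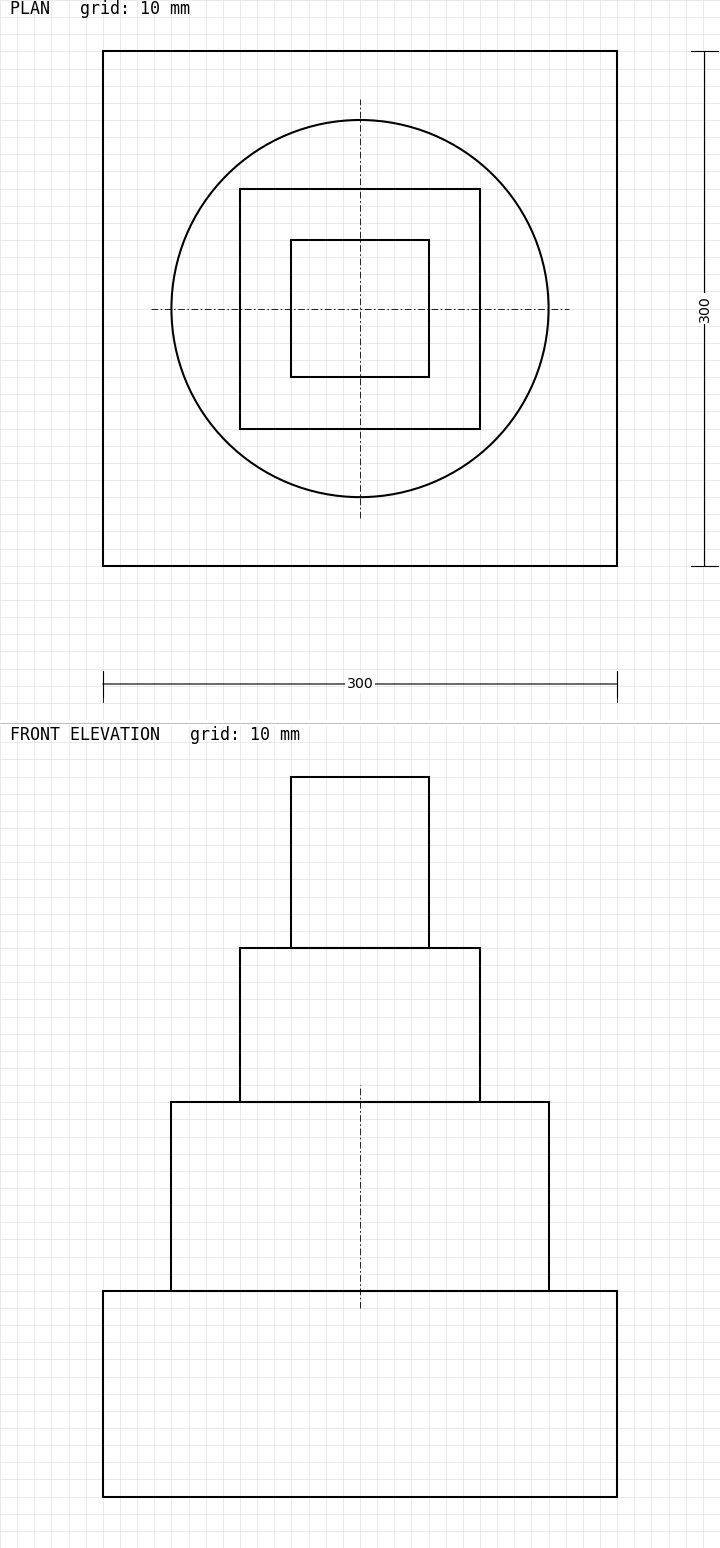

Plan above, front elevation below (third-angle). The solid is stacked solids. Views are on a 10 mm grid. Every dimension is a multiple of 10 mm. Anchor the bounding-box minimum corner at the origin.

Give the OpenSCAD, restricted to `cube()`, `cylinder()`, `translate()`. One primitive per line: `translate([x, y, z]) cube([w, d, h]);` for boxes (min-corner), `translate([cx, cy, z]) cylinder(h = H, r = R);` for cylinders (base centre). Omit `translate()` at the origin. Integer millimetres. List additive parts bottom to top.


cube([300, 300, 120]);
translate([150, 150, 120]) cylinder(h = 110, r = 110);
translate([80, 80, 230]) cube([140, 140, 90]);
translate([110, 110, 320]) cube([80, 80, 100]);
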